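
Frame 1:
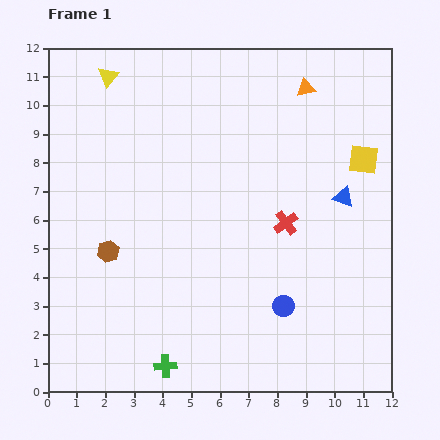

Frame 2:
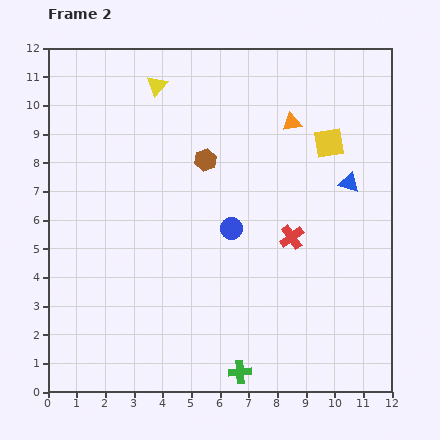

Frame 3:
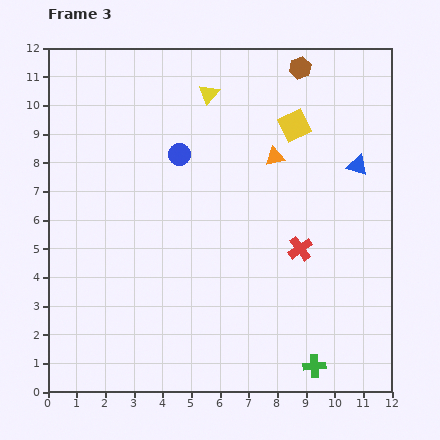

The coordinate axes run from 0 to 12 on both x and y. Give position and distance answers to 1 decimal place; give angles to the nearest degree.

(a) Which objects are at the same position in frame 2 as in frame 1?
none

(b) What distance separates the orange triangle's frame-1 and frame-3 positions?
2.6

The orange triangle moved from (9.0, 10.6) to (7.9, 8.2), a distance of √(1.1² + 2.4²) ≈ 2.6.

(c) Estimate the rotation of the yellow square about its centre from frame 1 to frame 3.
31° counter-clockwise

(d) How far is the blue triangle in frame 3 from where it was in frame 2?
0.7

The blue triangle moved from (10.5, 7.3) to (10.8, 7.9), a distance of √(0.3² + 0.6²) ≈ 0.7.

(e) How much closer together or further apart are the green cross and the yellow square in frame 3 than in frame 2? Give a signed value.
-0.2

Distance in frame 2: 8.6. Distance in frame 3: 8.4.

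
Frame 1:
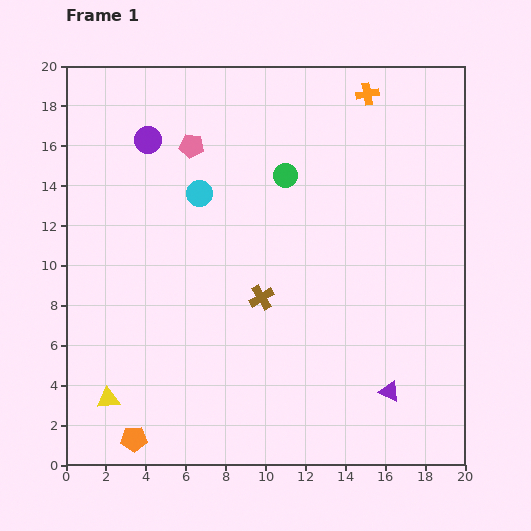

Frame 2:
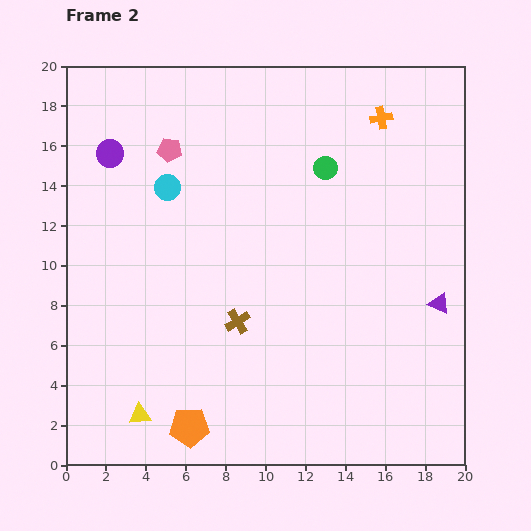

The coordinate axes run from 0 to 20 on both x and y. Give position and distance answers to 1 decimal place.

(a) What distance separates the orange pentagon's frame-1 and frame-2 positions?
2.9

The orange pentagon moved from (3.4, 1.3) to (6.2, 1.9), a distance of √(2.8² + 0.6²) ≈ 2.9.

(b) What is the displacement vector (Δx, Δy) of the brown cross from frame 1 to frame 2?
(-1.2, -1.2)

The brown cross was at (9.8, 8.4) in frame 1 and (8.6, 7.2) in frame 2.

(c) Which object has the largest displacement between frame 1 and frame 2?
the purple triangle

(moved 5.1; next 2.9)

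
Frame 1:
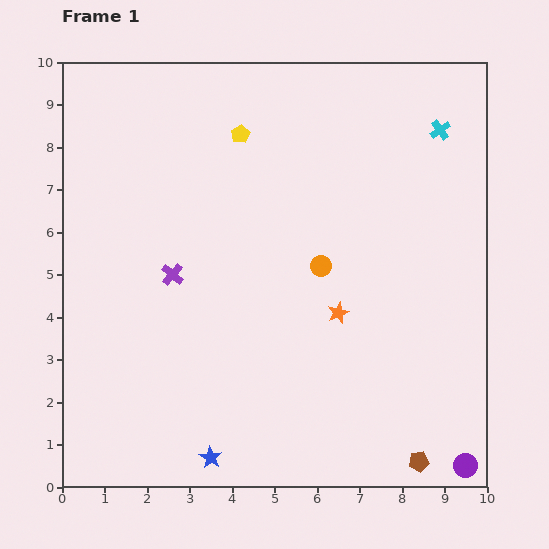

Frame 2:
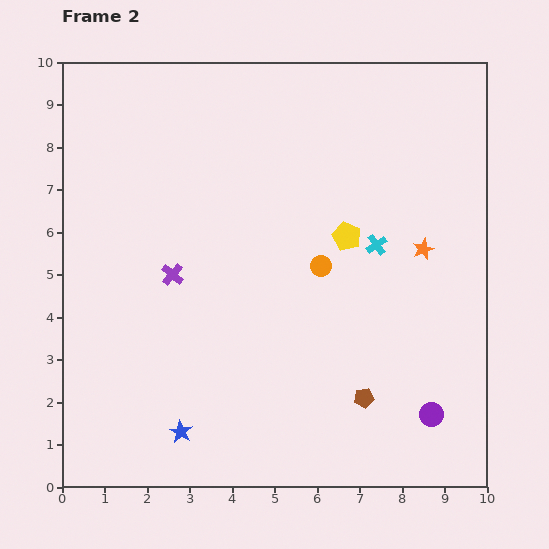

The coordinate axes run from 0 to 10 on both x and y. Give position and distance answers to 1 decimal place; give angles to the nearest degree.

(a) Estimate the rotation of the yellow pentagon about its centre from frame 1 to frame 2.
18° counter-clockwise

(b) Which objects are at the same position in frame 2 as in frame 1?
the orange circle, the purple cross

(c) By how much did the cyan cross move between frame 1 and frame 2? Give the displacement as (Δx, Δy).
(-1.5, -2.7)

The cyan cross was at (8.9, 8.4) in frame 1 and (7.4, 5.7) in frame 2.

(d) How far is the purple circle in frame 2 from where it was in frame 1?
1.4

The purple circle moved from (9.5, 0.5) to (8.7, 1.7), a distance of √(0.8² + 1.2²) ≈ 1.4.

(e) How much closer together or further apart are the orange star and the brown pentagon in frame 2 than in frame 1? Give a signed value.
-0.2

Distance in frame 1: 4.0. Distance in frame 2: 3.8.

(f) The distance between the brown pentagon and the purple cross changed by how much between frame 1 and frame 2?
-1.9

Distance in frame 1: 7.3. Distance in frame 2: 5.4.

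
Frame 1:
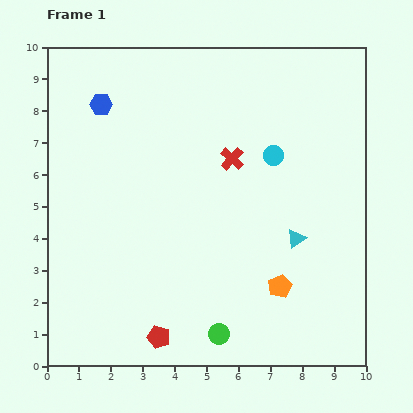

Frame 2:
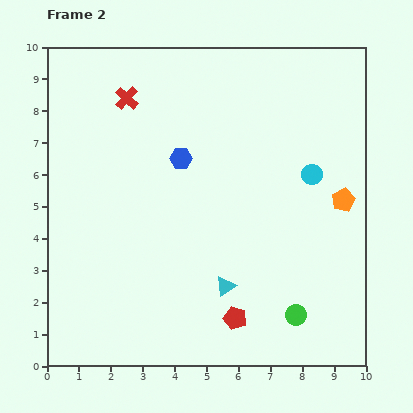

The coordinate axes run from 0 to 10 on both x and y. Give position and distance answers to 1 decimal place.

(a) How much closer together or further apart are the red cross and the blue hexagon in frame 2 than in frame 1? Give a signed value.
-1.9

Distance in frame 1: 4.4. Distance in frame 2: 2.5.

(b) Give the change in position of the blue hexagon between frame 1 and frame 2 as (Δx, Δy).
(2.5, -1.7)

The blue hexagon was at (1.7, 8.2) in frame 1 and (4.2, 6.5) in frame 2.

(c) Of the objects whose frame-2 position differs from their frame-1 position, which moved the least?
the cyan circle

(moved 1.3)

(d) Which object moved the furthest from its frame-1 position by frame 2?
the red cross

(moved 3.8; next 3.4)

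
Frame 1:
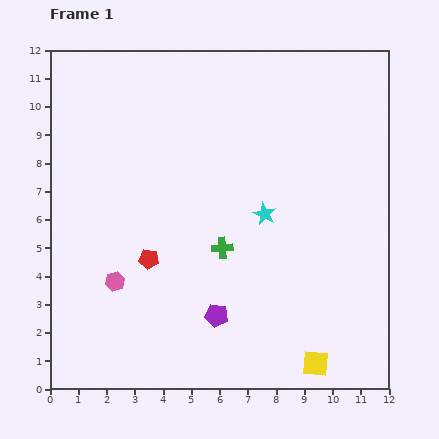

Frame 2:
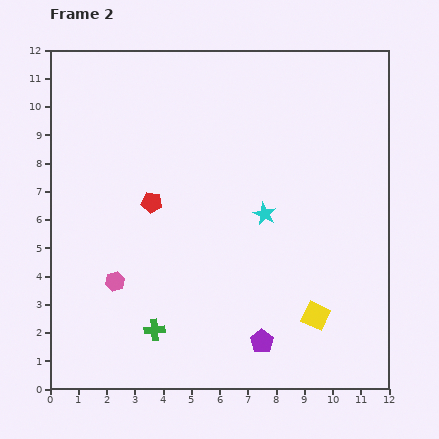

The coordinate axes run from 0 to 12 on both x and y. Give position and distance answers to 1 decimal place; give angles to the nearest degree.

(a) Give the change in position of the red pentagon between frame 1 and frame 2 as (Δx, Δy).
(0.1, 2.0)

The red pentagon was at (3.5, 4.6) in frame 1 and (3.6, 6.6) in frame 2.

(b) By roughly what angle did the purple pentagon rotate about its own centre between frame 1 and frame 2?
27° clockwise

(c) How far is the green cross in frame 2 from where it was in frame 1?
3.8

The green cross moved from (6.1, 5.0) to (3.7, 2.1), a distance of √(2.4² + 2.9²) ≈ 3.8.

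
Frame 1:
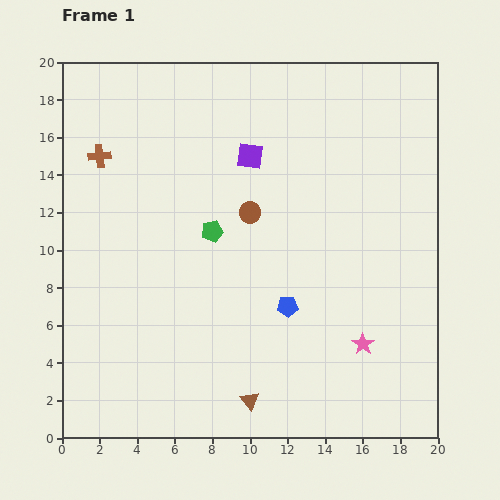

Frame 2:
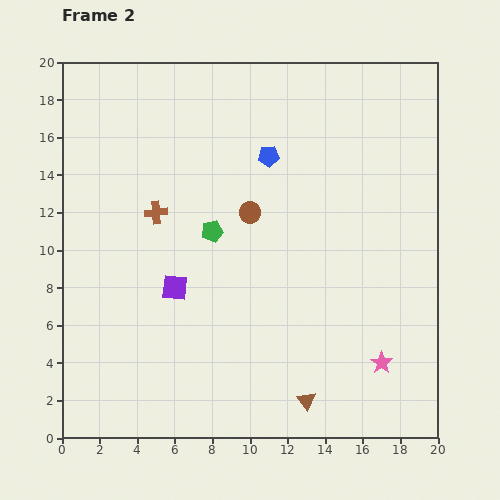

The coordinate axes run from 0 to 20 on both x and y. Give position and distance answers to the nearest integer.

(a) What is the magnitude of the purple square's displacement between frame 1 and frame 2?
8

The purple square moved from (10, 15) to (6, 8), a distance of √(4² + 7²) ≈ 8.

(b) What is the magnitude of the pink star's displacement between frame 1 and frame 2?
1

The pink star moved from (16, 5) to (17, 4), a distance of √(1² + 1²) ≈ 1.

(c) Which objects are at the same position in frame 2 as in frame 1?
the green pentagon, the brown circle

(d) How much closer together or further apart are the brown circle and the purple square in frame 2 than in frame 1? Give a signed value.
+3

Distance in frame 1: 3. Distance in frame 2: 6.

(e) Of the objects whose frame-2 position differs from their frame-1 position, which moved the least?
the pink star

(moved 1)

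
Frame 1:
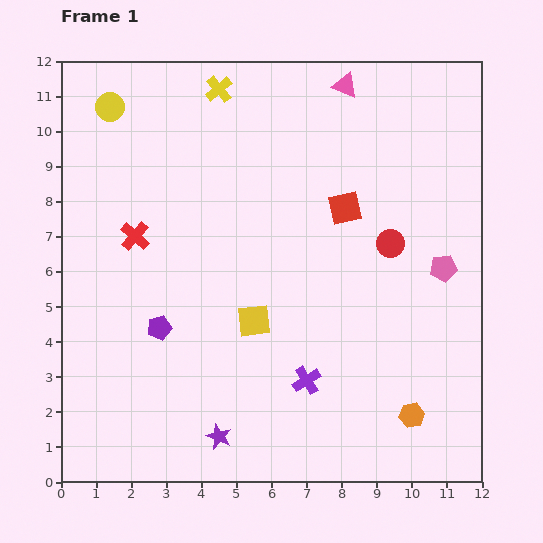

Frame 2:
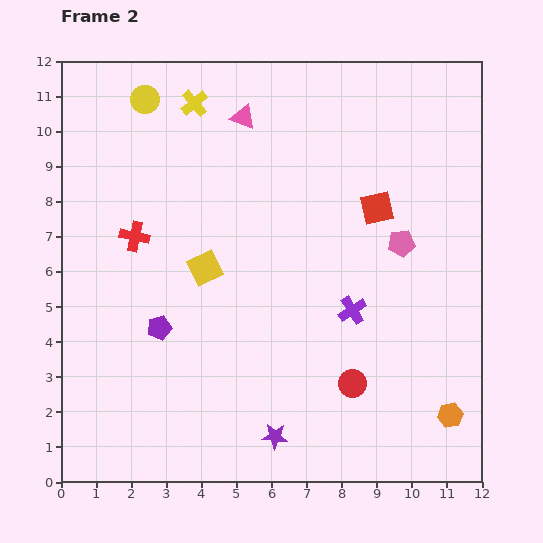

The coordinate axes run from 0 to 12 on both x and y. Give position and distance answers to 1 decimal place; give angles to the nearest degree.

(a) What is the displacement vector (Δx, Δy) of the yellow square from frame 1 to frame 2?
(-1.4, 1.5)

The yellow square was at (5.5, 4.6) in frame 1 and (4.1, 6.1) in frame 2.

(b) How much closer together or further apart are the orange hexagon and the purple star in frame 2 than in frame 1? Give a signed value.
-0.5

Distance in frame 1: 5.5. Distance in frame 2: 5.0.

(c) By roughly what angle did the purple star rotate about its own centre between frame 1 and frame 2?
18° counter-clockwise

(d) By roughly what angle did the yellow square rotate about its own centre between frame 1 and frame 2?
19° counter-clockwise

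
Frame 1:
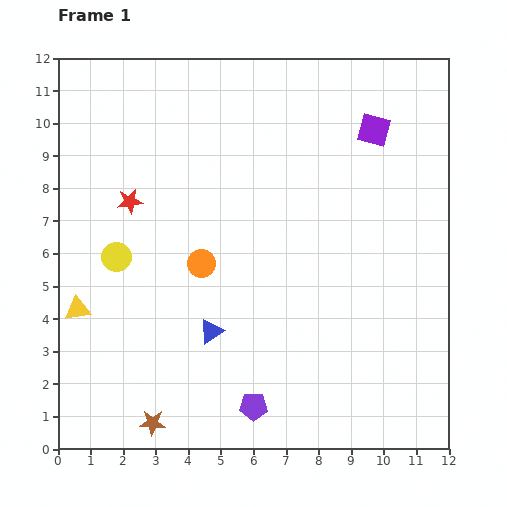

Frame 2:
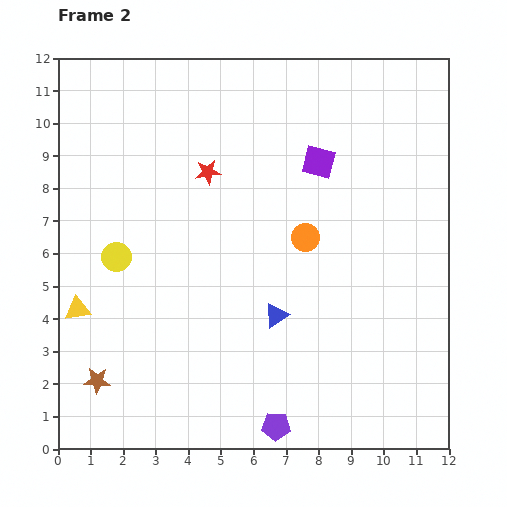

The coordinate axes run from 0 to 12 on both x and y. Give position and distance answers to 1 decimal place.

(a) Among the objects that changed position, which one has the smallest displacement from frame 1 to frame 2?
the purple pentagon

(moved 0.9)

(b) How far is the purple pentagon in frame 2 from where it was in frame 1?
0.9

The purple pentagon moved from (6.0, 1.3) to (6.7, 0.7), a distance of √(0.7² + 0.6²) ≈ 0.9.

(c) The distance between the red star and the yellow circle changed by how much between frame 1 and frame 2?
+2.1

Distance in frame 1: 1.7. Distance in frame 2: 3.8.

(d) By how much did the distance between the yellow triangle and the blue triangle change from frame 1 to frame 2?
+1.9

Distance in frame 1: 4.2. Distance in frame 2: 6.1.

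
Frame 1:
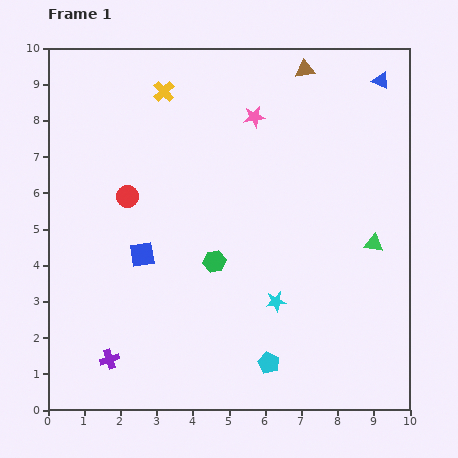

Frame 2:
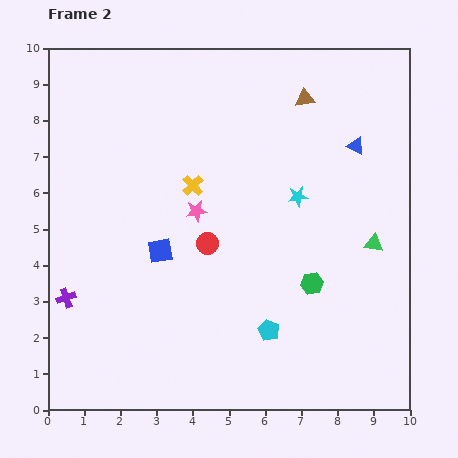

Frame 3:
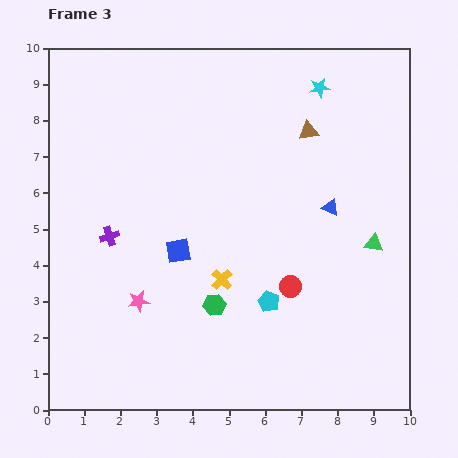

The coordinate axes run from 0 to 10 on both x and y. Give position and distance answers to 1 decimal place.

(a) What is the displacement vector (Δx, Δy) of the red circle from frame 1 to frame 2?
(2.2, -1.3)

The red circle was at (2.2, 5.9) in frame 1 and (4.4, 4.6) in frame 2.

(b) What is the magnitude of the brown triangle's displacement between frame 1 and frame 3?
1.7

The brown triangle moved from (7.1, 9.4) to (7.2, 7.7), a distance of √(0.1² + 1.7²) ≈ 1.7.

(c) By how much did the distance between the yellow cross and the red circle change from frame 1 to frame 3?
-1.2

Distance in frame 1: 3.1. Distance in frame 3: 1.9.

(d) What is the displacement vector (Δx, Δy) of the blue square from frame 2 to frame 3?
(0.5, 0.0)

The blue square was at (3.1, 4.4) in frame 2 and (3.6, 4.4) in frame 3.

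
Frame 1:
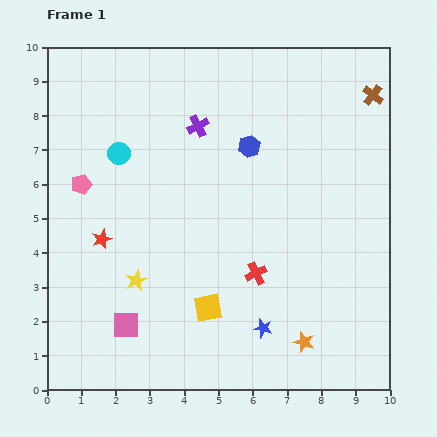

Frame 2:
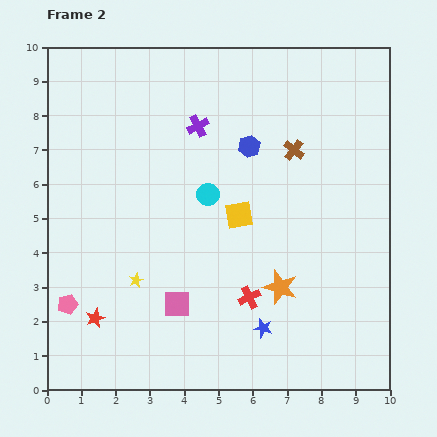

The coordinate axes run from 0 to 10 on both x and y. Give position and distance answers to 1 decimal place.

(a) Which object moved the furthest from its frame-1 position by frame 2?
the pink pentagon

(moved 3.5; next 2.9)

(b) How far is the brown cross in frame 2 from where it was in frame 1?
2.8

The brown cross moved from (9.5, 8.6) to (7.2, 7.0), a distance of √(2.3² + 1.6²) ≈ 2.8.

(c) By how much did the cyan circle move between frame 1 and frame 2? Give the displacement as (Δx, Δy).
(2.6, -1.2)

The cyan circle was at (2.1, 6.9) in frame 1 and (4.7, 5.7) in frame 2.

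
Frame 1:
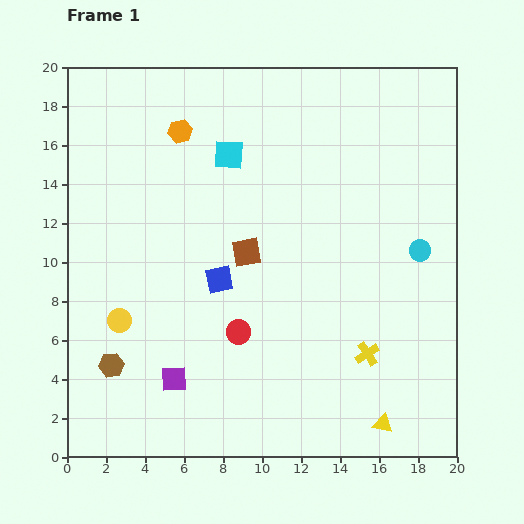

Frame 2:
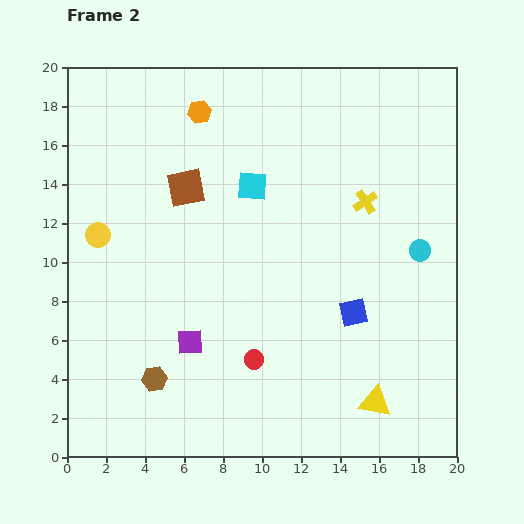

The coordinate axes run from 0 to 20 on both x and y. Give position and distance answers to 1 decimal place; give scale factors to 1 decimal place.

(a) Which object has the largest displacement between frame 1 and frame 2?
the yellow cross

(moved 7.8; next 7.1)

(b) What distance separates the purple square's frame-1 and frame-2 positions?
2.1

The purple square moved from (5.5, 4.0) to (6.3, 5.9), a distance of √(0.8² + 1.9²) ≈ 2.1.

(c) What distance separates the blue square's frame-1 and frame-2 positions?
7.1

The blue square moved from (7.8, 9.1) to (14.7, 7.4), a distance of √(6.9² + 1.7²) ≈ 7.1.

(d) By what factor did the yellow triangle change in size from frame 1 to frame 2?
1.6×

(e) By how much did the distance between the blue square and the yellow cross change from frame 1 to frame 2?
-2.8

Distance in frame 1: 8.5. Distance in frame 2: 5.7.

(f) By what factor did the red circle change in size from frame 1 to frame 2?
0.8×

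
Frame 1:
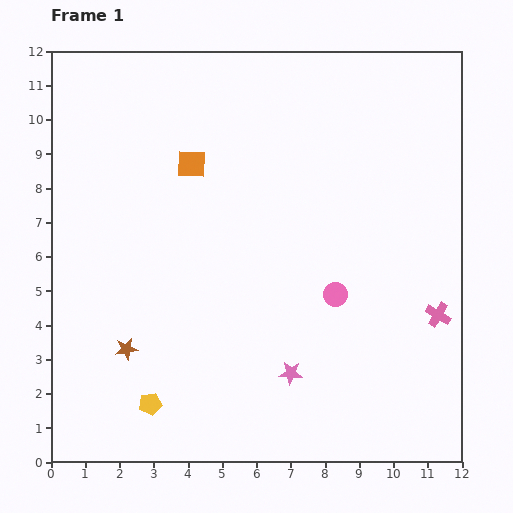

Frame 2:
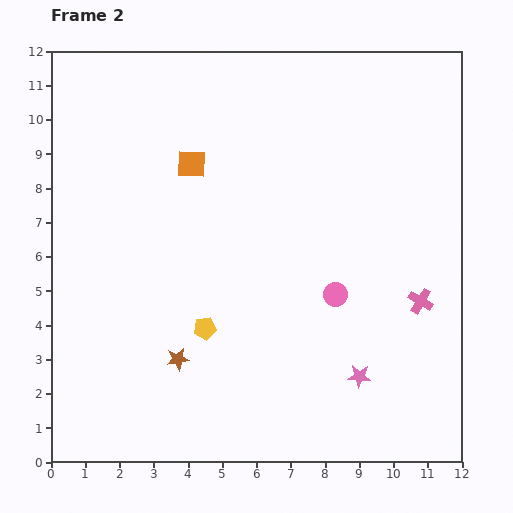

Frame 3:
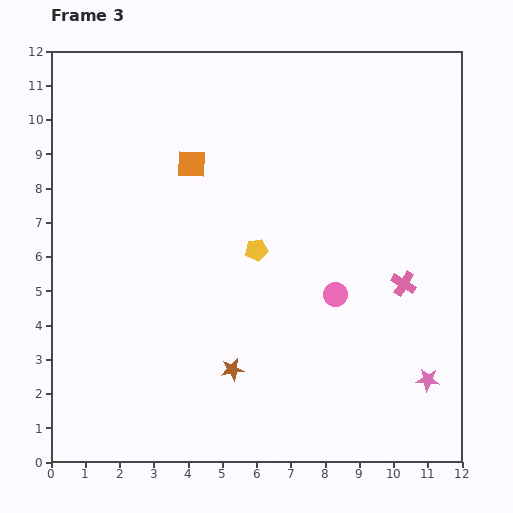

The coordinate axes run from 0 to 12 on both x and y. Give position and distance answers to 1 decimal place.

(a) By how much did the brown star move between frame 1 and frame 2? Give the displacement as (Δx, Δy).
(1.5, -0.3)

The brown star was at (2.2, 3.3) in frame 1 and (3.7, 3.0) in frame 2.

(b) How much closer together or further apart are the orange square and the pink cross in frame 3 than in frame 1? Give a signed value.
-1.3

Distance in frame 1: 8.4. Distance in frame 3: 7.1.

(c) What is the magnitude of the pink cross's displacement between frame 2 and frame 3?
0.7

The pink cross moved from (10.8, 4.7) to (10.3, 5.2), a distance of √(0.5² + 0.5²) ≈ 0.7.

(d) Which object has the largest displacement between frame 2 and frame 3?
the yellow pentagon

(moved 2.7; next 2.0)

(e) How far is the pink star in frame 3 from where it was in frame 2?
2.0

The pink star moved from (9.0, 2.5) to (11.0, 2.4), a distance of √(2.0² + 0.1²) ≈ 2.0.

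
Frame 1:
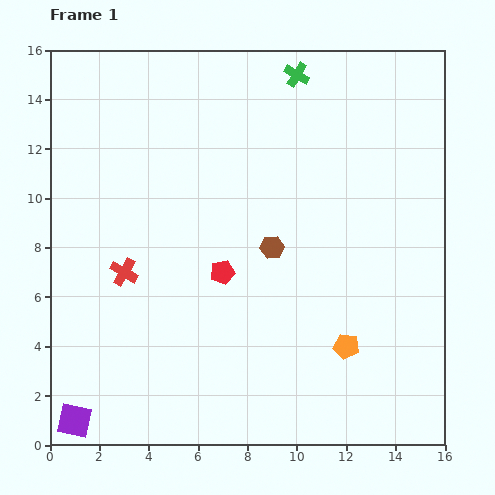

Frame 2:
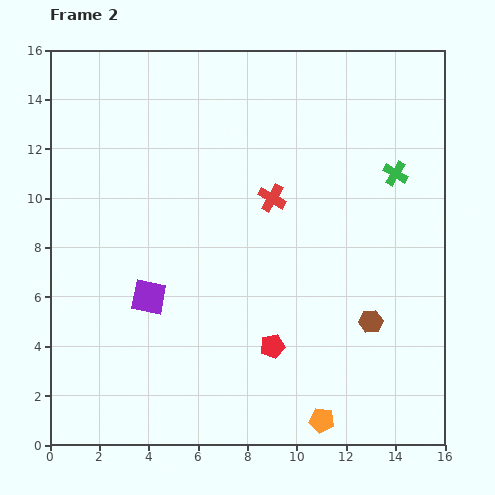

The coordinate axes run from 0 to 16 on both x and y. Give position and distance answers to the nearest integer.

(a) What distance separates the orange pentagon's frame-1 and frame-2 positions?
3

The orange pentagon moved from (12, 4) to (11, 1), a distance of √(1² + 3²) ≈ 3.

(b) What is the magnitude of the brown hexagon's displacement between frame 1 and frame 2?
5

The brown hexagon moved from (9, 8) to (13, 5), a distance of √(4² + 3²) ≈ 5.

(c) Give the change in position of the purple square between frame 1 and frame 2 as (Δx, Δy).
(3, 5)

The purple square was at (1, 1) in frame 1 and (4, 6) in frame 2.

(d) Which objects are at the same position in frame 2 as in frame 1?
none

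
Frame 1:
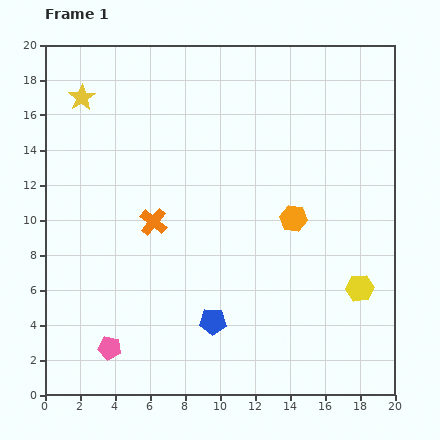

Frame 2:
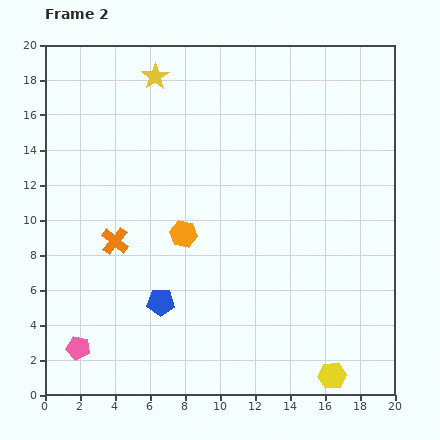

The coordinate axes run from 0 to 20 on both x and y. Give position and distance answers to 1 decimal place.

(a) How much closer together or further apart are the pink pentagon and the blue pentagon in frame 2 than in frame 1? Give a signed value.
-0.7

Distance in frame 1: 6.1. Distance in frame 2: 5.4.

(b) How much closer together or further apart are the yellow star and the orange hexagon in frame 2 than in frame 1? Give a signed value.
-4.8

Distance in frame 1: 13.9. Distance in frame 2: 9.1.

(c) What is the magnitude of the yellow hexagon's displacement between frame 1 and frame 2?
5.2

The yellow hexagon moved from (18.0, 6.1) to (16.4, 1.1), a distance of √(1.6² + 5.0²) ≈ 5.2.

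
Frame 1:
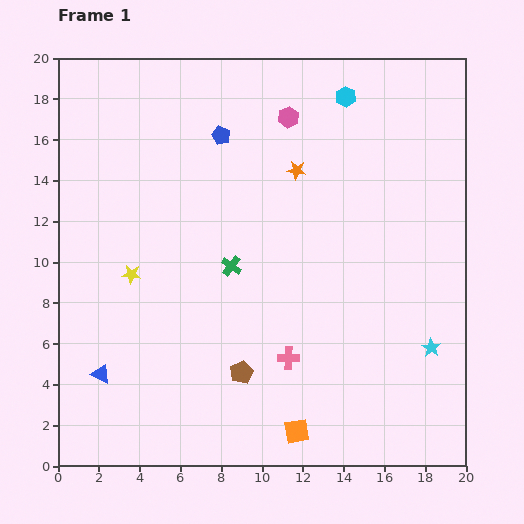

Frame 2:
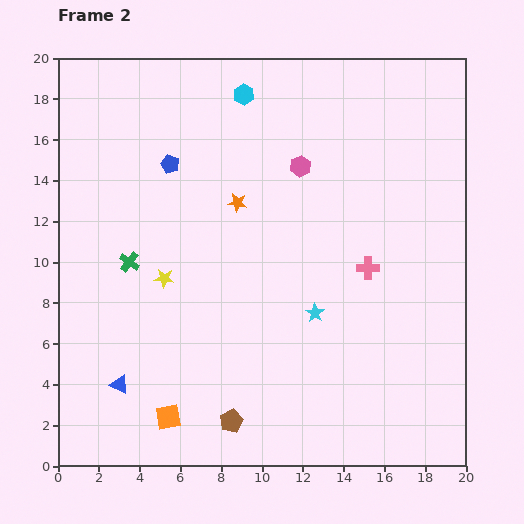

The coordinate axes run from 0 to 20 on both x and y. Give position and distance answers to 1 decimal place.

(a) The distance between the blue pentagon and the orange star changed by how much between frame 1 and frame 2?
-0.3

Distance in frame 1: 4.1. Distance in frame 2: 3.8.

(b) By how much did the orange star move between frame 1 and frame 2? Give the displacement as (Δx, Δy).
(-2.9, -1.6)

The orange star was at (11.7, 14.5) in frame 1 and (8.8, 12.9) in frame 2.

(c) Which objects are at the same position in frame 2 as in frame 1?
none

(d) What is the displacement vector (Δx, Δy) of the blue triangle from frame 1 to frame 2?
(0.9, -0.5)

The blue triangle was at (2.1, 4.5) in frame 1 and (3.0, 4.0) in frame 2.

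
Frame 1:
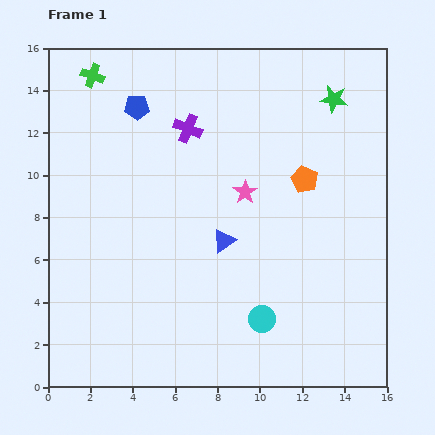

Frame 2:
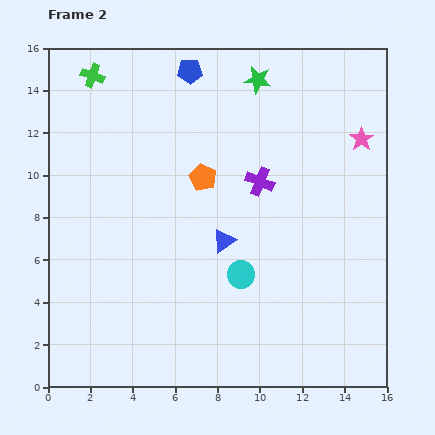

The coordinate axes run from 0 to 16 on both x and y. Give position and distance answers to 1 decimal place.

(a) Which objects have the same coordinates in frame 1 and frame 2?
the green cross, the blue triangle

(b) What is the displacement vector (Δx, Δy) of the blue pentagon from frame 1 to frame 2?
(2.5, 1.7)

The blue pentagon was at (4.2, 13.2) in frame 1 and (6.7, 14.9) in frame 2.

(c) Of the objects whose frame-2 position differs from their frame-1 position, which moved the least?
the cyan circle

(moved 2.3)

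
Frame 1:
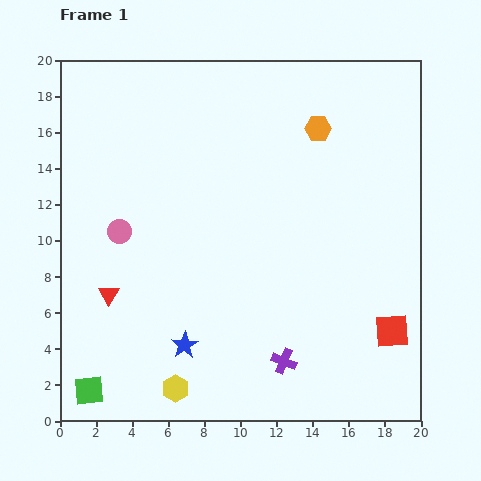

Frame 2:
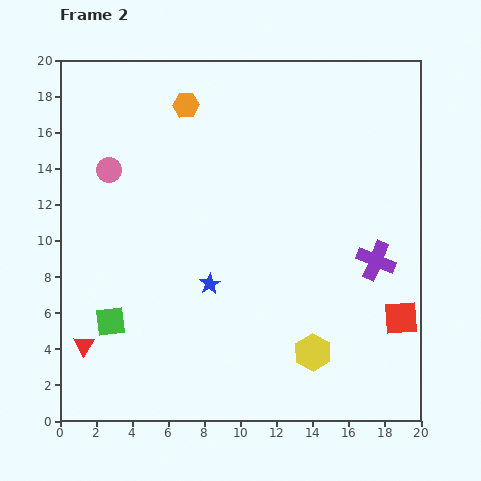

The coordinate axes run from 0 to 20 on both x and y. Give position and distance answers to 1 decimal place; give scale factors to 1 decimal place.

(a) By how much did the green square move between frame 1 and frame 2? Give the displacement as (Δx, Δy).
(1.2, 3.8)

The green square was at (1.6, 1.7) in frame 1 and (2.8, 5.5) in frame 2.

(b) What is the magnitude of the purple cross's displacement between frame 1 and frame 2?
7.6

The purple cross moved from (12.4, 3.3) to (17.5, 8.9), a distance of √(5.1² + 5.6²) ≈ 7.6.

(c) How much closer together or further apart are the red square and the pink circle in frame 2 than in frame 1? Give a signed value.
+2.1

Distance in frame 1: 16.1. Distance in frame 2: 18.2.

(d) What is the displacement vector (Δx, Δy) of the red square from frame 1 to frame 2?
(0.5, 0.7)

The red square was at (18.4, 5.0) in frame 1 and (18.9, 5.7) in frame 2.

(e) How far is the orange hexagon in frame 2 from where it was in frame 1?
7.4

The orange hexagon moved from (14.3, 16.2) to (7.0, 17.5), a distance of √(7.3² + 1.3²) ≈ 7.4.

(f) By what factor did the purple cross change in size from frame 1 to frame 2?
1.5×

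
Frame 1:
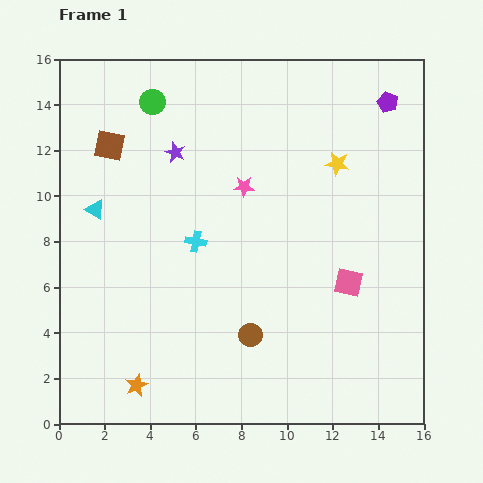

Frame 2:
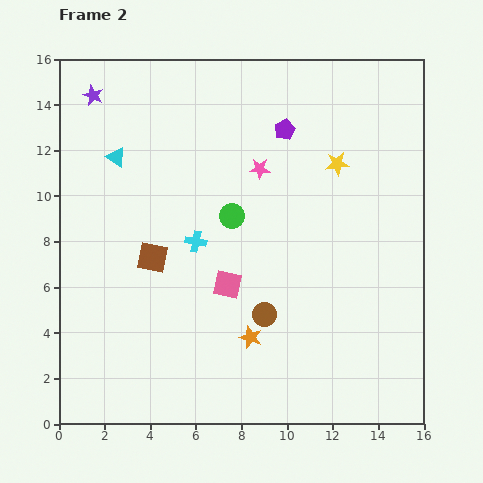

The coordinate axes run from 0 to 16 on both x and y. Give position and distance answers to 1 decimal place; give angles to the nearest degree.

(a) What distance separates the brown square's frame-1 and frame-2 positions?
5.3

The brown square moved from (2.2, 12.2) to (4.1, 7.3), a distance of √(1.9² + 4.9²) ≈ 5.3.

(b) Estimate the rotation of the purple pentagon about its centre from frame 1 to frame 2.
22° clockwise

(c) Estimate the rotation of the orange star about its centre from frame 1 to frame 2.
29° counter-clockwise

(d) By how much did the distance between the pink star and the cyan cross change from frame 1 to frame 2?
+1.1

Distance in frame 1: 3.2. Distance in frame 2: 4.3.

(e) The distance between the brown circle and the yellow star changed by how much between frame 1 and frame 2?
-1.1

Distance in frame 1: 8.4. Distance in frame 2: 7.3.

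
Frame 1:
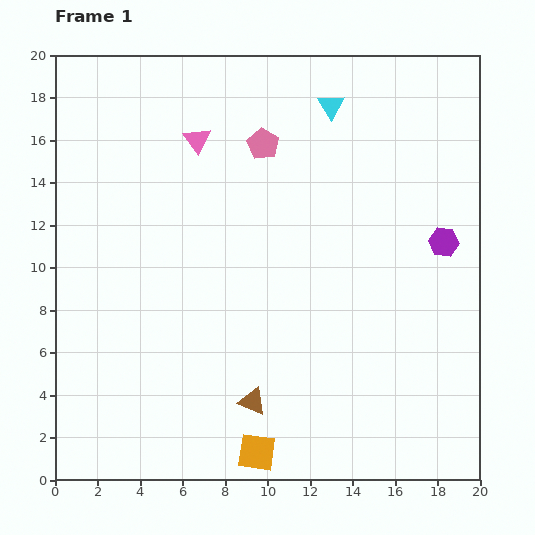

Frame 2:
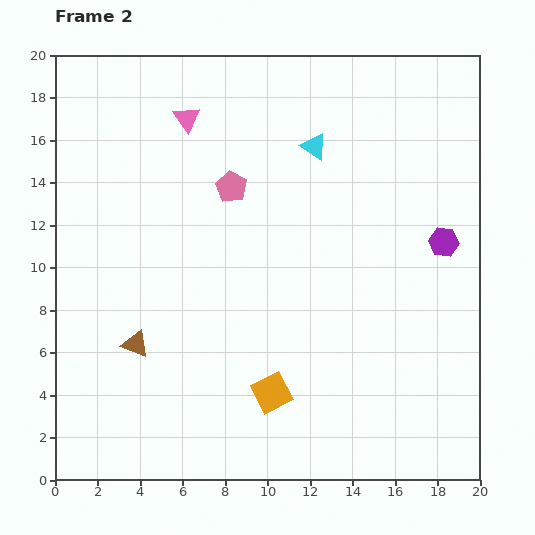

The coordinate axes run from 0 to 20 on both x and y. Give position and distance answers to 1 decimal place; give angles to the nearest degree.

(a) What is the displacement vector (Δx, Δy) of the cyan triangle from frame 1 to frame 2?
(-0.8, -1.9)

The cyan triangle was at (13.0, 17.6) in frame 1 and (12.2, 15.7) in frame 2.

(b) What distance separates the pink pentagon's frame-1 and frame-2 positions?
2.5

The pink pentagon moved from (9.8, 15.8) to (8.3, 13.8), a distance of √(1.5² + 2.0²) ≈ 2.5.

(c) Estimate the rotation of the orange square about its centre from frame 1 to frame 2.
35° counter-clockwise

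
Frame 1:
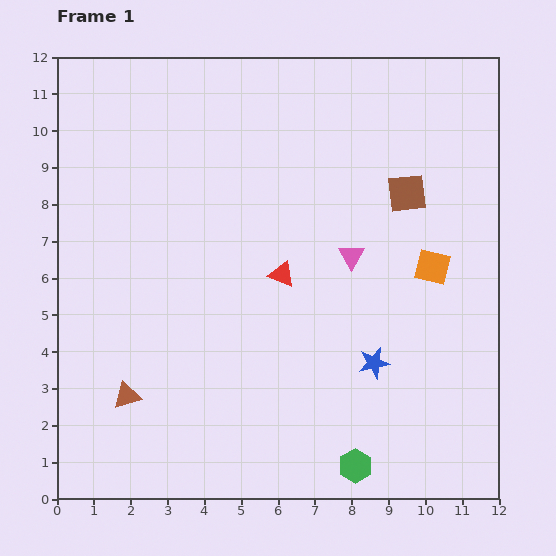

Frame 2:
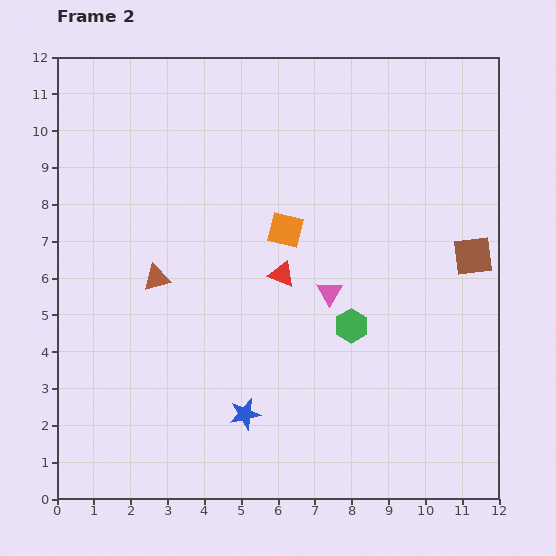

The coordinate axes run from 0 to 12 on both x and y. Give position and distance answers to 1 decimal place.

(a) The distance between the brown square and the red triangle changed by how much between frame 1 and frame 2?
+1.2

Distance in frame 1: 4.0. Distance in frame 2: 5.2.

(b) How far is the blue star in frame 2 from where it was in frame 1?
3.8

The blue star moved from (8.6, 3.7) to (5.1, 2.3), a distance of √(3.5² + 1.4²) ≈ 3.8.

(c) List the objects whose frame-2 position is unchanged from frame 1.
the red triangle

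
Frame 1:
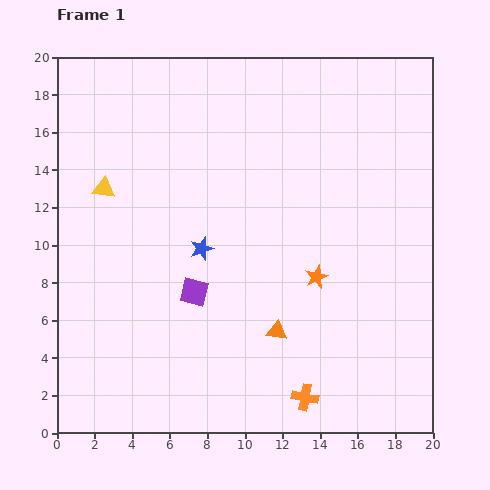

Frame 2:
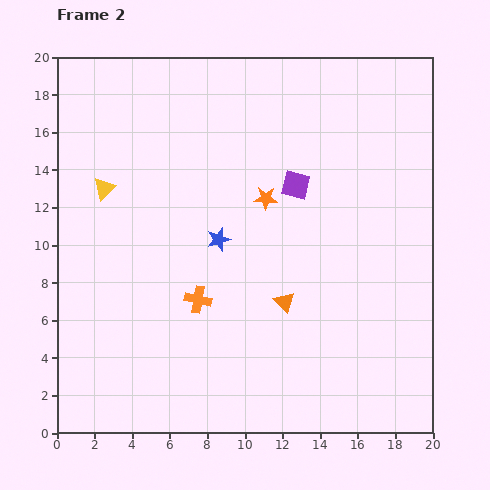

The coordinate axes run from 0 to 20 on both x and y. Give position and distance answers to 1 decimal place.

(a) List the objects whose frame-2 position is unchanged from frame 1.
the yellow triangle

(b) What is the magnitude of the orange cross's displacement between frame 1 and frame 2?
7.7

The orange cross moved from (13.2, 1.9) to (7.5, 7.1), a distance of √(5.7² + 5.2²) ≈ 7.7.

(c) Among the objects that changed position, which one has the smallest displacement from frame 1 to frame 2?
the blue star

(moved 1.0)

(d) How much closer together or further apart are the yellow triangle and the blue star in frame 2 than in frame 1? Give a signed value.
+0.6

Distance in frame 1: 6.1. Distance in frame 2: 6.7.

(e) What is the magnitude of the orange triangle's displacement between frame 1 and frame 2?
1.6

The orange triangle moved from (11.7, 5.4) to (12.1, 7.0), a distance of √(0.4² + 1.6²) ≈ 1.6.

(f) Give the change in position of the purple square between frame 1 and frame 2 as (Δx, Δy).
(5.4, 5.7)

The purple square was at (7.3, 7.5) in frame 1 and (12.7, 13.2) in frame 2.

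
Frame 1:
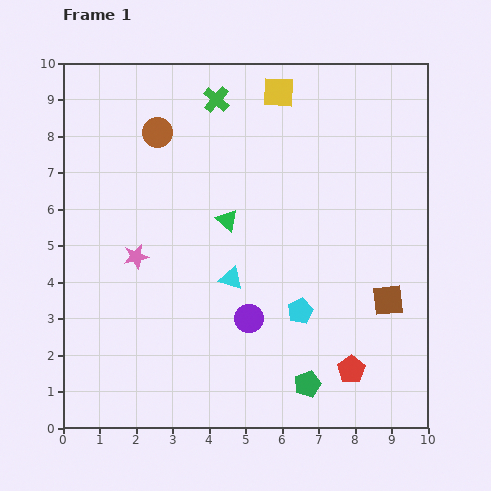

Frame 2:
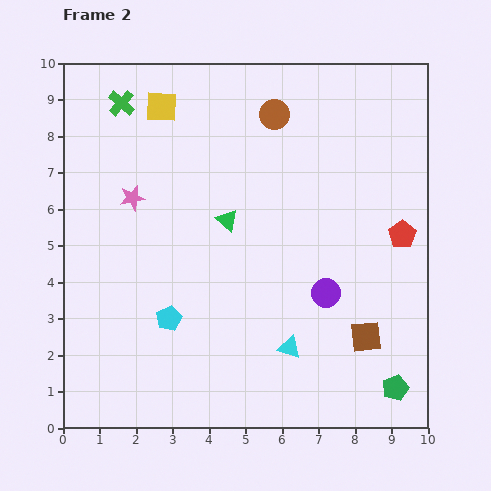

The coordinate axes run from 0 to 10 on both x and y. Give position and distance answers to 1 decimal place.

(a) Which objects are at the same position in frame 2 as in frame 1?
the green triangle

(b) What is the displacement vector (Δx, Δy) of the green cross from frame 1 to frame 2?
(-2.6, -0.1)

The green cross was at (4.2, 9.0) in frame 1 and (1.6, 8.9) in frame 2.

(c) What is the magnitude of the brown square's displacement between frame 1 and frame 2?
1.2

The brown square moved from (8.9, 3.5) to (8.3, 2.5), a distance of √(0.6² + 1.0²) ≈ 1.2.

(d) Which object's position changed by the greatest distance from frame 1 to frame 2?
the red pentagon

(moved 4.0; next 3.6)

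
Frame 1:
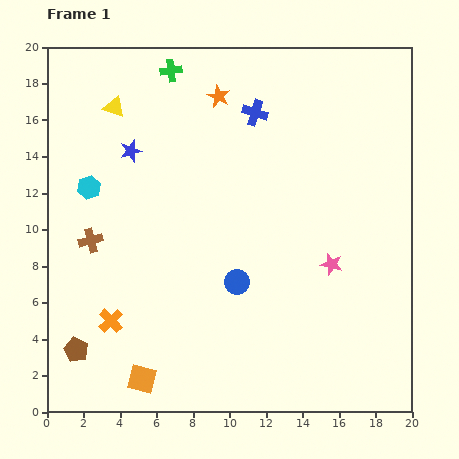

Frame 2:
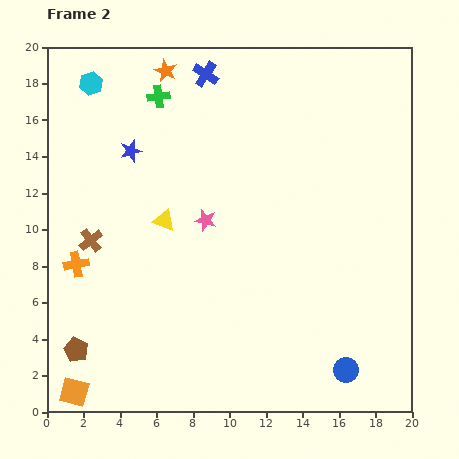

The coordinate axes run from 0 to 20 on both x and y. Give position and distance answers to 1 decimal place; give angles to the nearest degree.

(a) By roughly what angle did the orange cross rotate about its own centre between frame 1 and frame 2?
34° clockwise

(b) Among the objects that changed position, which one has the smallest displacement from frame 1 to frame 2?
the green cross

(moved 1.6)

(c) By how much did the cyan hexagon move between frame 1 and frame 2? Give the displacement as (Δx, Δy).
(0.1, 5.7)

The cyan hexagon was at (2.3, 12.3) in frame 1 and (2.4, 18.0) in frame 2.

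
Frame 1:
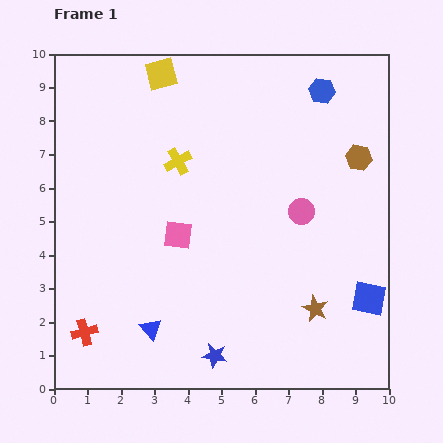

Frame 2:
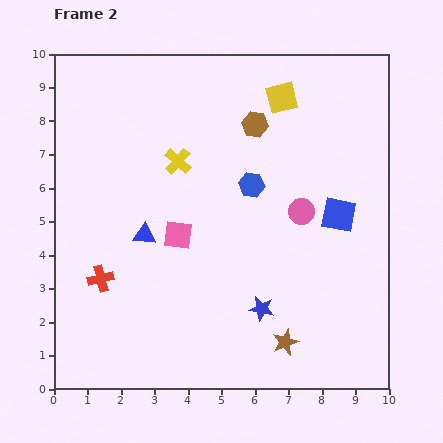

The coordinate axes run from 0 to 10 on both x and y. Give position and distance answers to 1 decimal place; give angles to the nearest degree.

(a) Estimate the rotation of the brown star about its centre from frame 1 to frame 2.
24° clockwise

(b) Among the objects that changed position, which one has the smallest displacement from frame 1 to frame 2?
the brown star

(moved 1.3)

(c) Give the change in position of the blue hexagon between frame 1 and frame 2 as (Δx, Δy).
(-2.1, -2.8)

The blue hexagon was at (8.0, 8.9) in frame 1 and (5.9, 6.1) in frame 2.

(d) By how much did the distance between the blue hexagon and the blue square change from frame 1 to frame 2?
-3.6

Distance in frame 1: 6.4. Distance in frame 2: 2.8.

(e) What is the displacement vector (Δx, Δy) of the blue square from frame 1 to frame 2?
(-0.9, 2.5)

The blue square was at (9.4, 2.7) in frame 1 and (8.5, 5.2) in frame 2.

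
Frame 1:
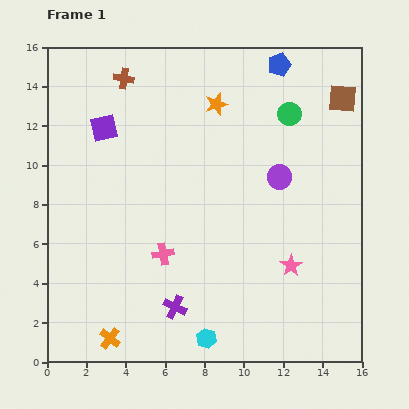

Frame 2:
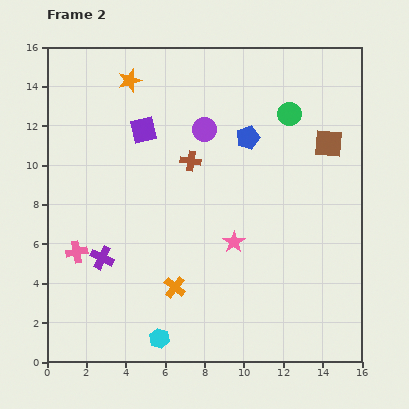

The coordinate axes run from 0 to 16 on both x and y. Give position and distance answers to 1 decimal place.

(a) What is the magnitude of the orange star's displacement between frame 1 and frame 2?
4.6

The orange star moved from (8.6, 13.1) to (4.2, 14.3), a distance of √(4.4² + 1.2²) ≈ 4.6.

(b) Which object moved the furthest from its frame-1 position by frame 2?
the brown cross

(moved 5.4; next 4.6)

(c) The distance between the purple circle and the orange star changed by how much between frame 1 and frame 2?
-0.4

Distance in frame 1: 4.9. Distance in frame 2: 4.5.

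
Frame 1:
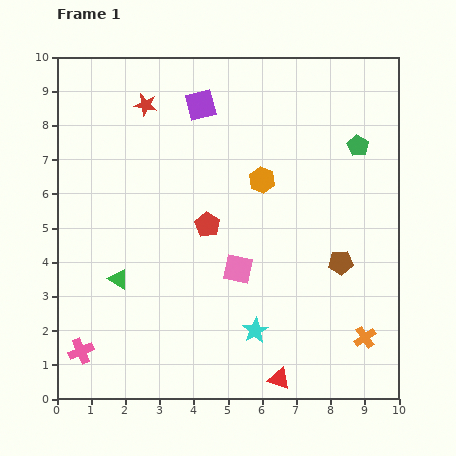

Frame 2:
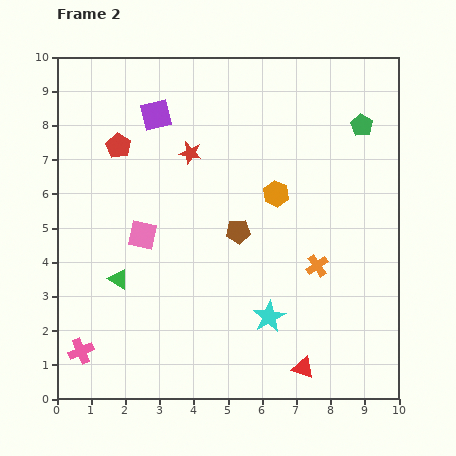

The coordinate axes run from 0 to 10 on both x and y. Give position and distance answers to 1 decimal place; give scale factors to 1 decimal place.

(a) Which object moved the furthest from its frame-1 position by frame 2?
the red pentagon

(moved 3.5; next 3.1)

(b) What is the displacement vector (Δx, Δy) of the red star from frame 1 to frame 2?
(1.3, -1.4)

The red star was at (2.6, 8.6) in frame 1 and (3.9, 7.2) in frame 2.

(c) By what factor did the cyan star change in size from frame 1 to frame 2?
1.3×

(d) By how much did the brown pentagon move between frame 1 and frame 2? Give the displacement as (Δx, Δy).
(-3.0, 0.9)

The brown pentagon was at (8.3, 4.0) in frame 1 and (5.3, 4.9) in frame 2.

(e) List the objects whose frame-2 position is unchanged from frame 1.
the green triangle, the pink cross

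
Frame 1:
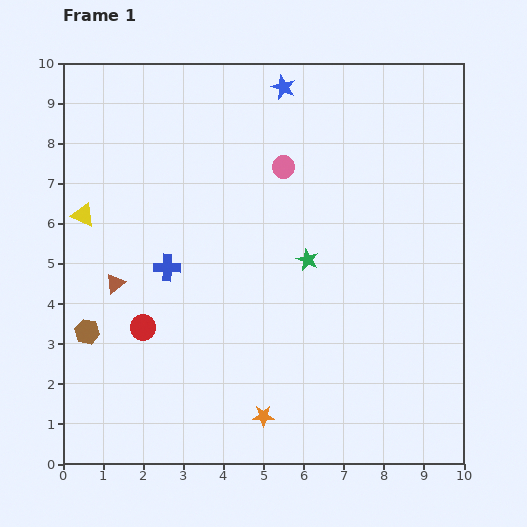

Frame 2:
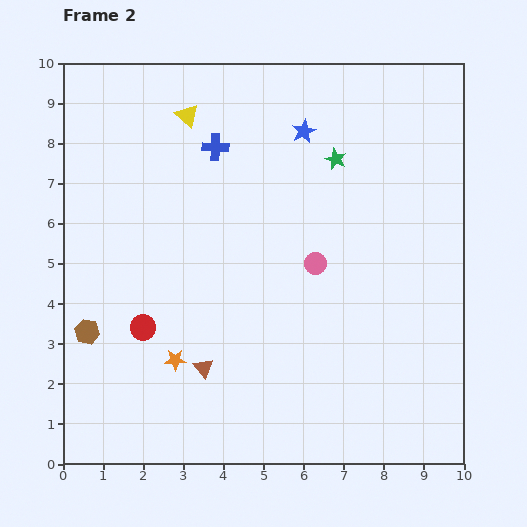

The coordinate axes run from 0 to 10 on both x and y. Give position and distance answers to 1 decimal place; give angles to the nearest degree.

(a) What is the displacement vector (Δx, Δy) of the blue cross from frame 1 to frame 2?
(1.2, 3.0)

The blue cross was at (2.6, 4.9) in frame 1 and (3.8, 7.9) in frame 2.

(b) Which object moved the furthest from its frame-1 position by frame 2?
the yellow triangle

(moved 3.6; next 3.2)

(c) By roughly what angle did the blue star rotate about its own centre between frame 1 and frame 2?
24° clockwise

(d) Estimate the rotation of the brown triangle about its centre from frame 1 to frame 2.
32° counter-clockwise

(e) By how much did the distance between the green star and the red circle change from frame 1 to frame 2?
+2.0

Distance in frame 1: 4.4. Distance in frame 2: 6.4.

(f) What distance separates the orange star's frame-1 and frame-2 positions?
2.6

The orange star moved from (5.0, 1.2) to (2.8, 2.6), a distance of √(2.2² + 1.4²) ≈ 2.6.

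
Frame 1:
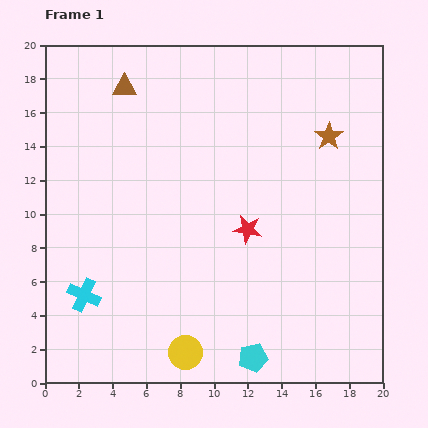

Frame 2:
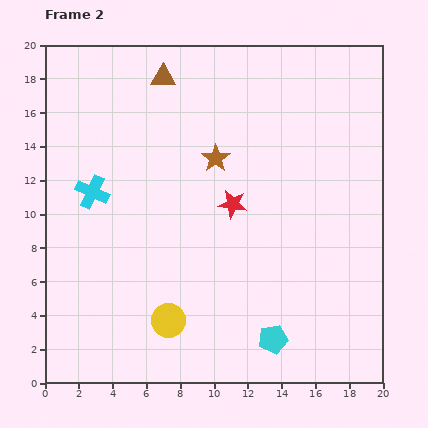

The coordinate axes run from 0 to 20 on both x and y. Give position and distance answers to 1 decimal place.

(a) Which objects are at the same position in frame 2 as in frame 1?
none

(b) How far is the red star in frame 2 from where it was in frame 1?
1.7

The red star moved from (12.0, 9.1) to (11.1, 10.6), a distance of √(0.9² + 1.5²) ≈ 1.7.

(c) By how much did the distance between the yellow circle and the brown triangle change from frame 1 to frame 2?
-1.7

Distance in frame 1: 16.1. Distance in frame 2: 14.4.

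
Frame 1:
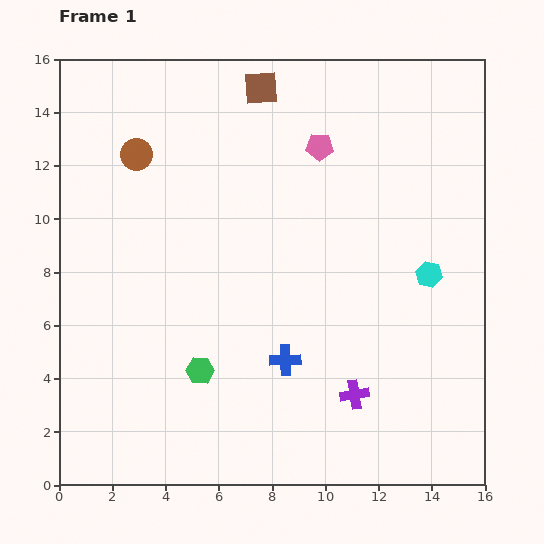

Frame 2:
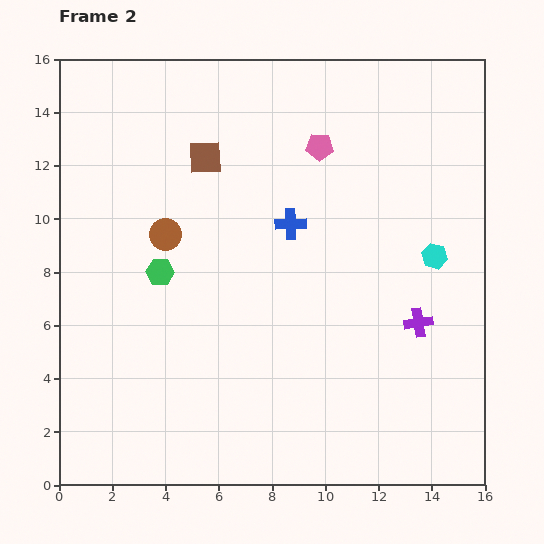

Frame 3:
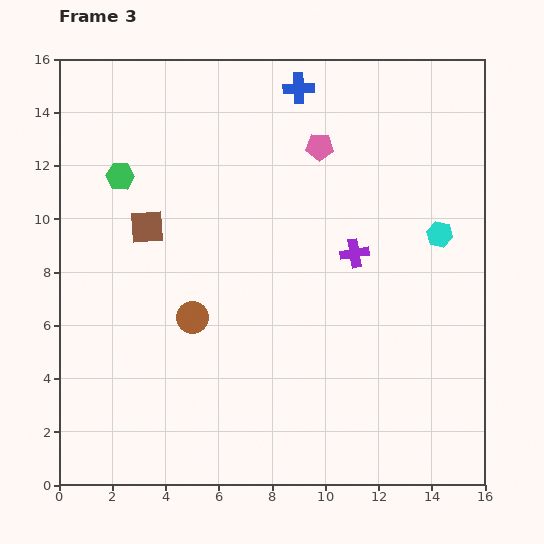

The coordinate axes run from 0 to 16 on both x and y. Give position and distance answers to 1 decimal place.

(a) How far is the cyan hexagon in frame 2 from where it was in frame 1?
0.7

The cyan hexagon moved from (13.9, 7.9) to (14.1, 8.6), a distance of √(0.2² + 0.7²) ≈ 0.7.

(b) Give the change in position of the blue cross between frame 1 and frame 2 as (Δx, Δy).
(0.2, 5.1)

The blue cross was at (8.5, 4.7) in frame 1 and (8.7, 9.8) in frame 2.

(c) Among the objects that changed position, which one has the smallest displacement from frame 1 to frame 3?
the cyan hexagon

(moved 1.6)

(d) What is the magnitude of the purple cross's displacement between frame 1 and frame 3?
5.3

The purple cross moved from (11.1, 3.4) to (11.1, 8.7), a distance of √(0.0² + 5.3²) ≈ 5.3.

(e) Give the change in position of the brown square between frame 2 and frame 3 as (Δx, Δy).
(-2.2, -2.6)

The brown square was at (5.5, 12.3) in frame 2 and (3.3, 9.7) in frame 3.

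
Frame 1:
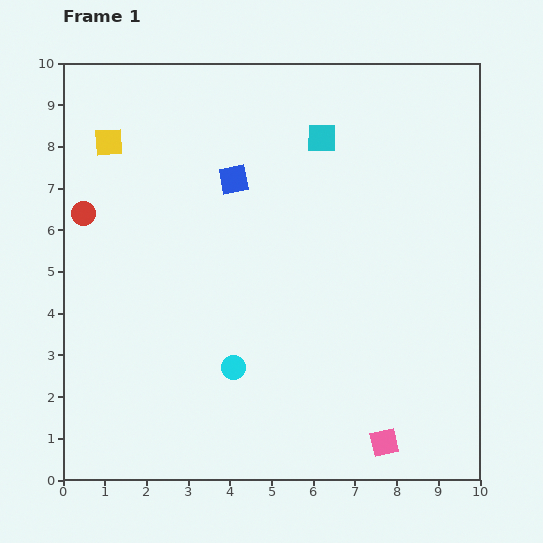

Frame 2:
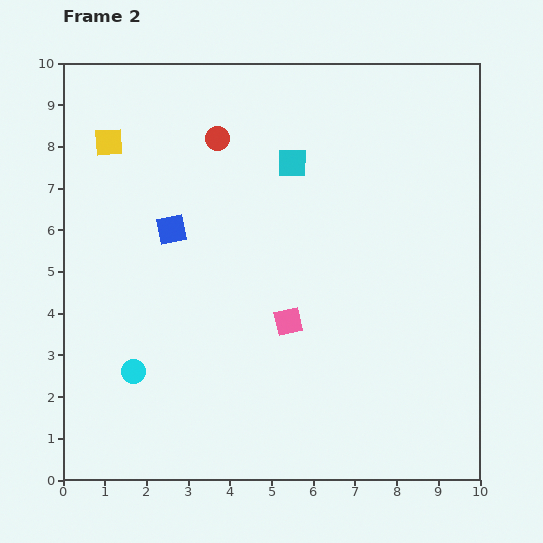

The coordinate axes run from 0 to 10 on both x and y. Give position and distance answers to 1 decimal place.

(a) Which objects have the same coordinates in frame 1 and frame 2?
the yellow square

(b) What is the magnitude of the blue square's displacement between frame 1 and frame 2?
1.9

The blue square moved from (4.1, 7.2) to (2.6, 6.0), a distance of √(1.5² + 1.2²) ≈ 1.9.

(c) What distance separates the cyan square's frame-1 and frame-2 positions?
0.9

The cyan square moved from (6.2, 8.2) to (5.5, 7.6), a distance of √(0.7² + 0.6²) ≈ 0.9.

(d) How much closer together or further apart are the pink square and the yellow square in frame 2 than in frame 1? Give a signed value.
-3.7

Distance in frame 1: 9.8. Distance in frame 2: 6.1.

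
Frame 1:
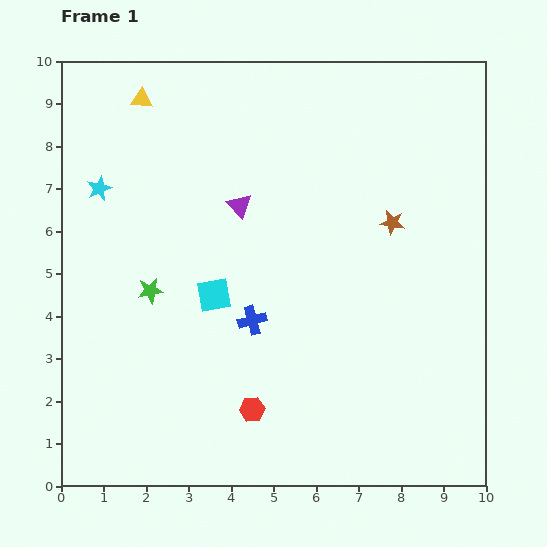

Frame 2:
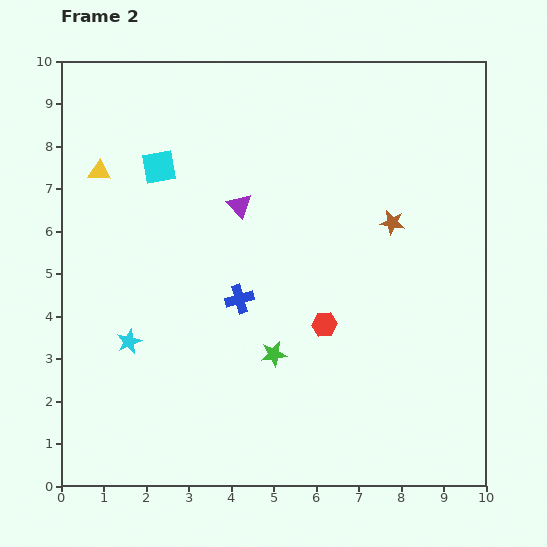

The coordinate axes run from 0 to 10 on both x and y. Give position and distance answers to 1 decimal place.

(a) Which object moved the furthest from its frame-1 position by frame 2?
the cyan star

(moved 3.7; next 3.3)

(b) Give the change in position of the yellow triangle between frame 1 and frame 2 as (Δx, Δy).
(-1.0, -1.7)

The yellow triangle was at (1.9, 9.1) in frame 1 and (0.9, 7.4) in frame 2.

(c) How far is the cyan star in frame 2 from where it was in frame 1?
3.7

The cyan star moved from (0.9, 7.0) to (1.6, 3.4), a distance of √(0.7² + 3.6²) ≈ 3.7.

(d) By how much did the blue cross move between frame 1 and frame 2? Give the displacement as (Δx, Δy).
(-0.3, 0.5)

The blue cross was at (4.5, 3.9) in frame 1 and (4.2, 4.4) in frame 2.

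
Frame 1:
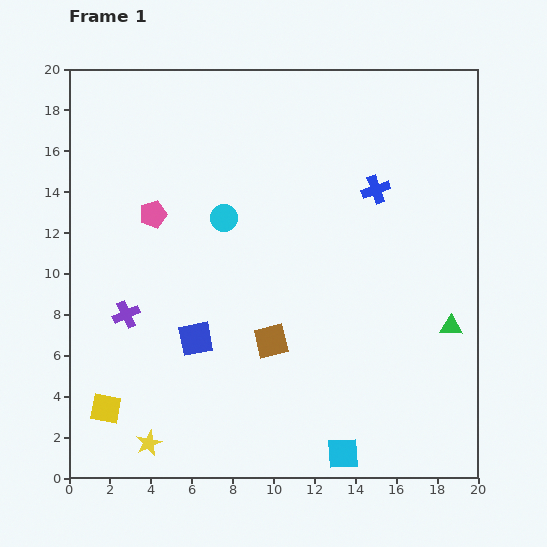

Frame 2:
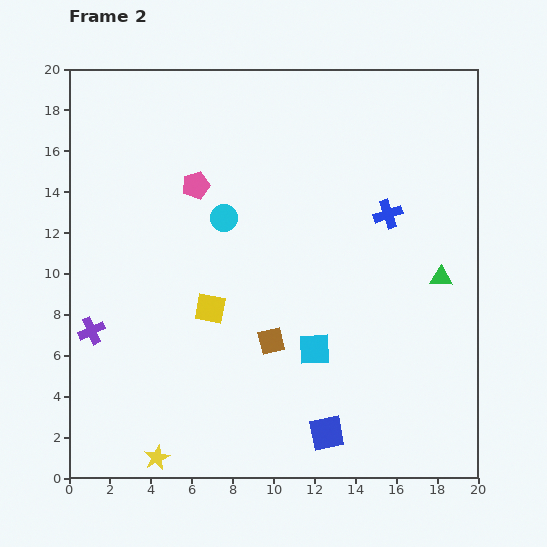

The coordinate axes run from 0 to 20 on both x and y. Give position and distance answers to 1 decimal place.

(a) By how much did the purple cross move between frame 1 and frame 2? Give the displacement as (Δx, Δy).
(-1.7, -0.8)

The purple cross was at (2.8, 8.0) in frame 1 and (1.1, 7.2) in frame 2.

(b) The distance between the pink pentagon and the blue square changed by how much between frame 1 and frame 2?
+7.2

Distance in frame 1: 6.5. Distance in frame 2: 13.7.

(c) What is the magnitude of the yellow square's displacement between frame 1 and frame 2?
7.1

The yellow square moved from (1.8, 3.4) to (6.9, 8.3), a distance of √(5.1² + 4.9²) ≈ 7.1.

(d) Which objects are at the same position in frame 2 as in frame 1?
the brown square, the cyan circle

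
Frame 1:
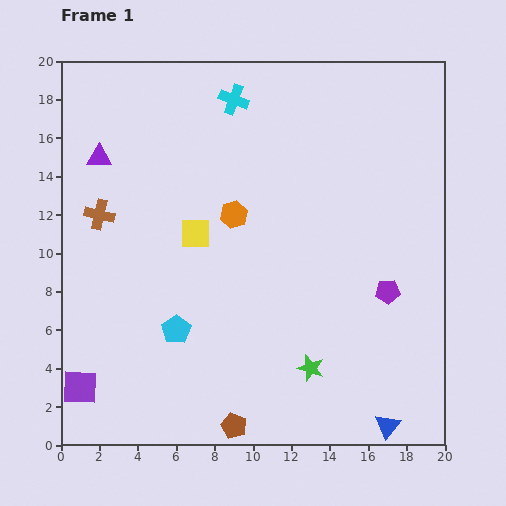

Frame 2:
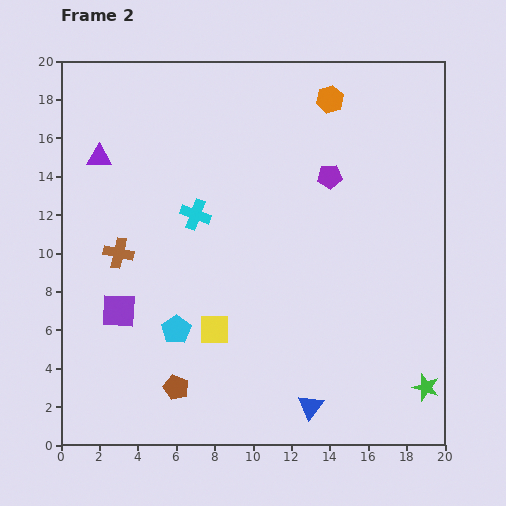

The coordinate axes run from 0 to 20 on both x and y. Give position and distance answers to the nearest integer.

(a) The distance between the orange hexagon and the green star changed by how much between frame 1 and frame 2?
+7

Distance in frame 1: 9. Distance in frame 2: 16.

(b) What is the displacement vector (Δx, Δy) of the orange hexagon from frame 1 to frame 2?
(5, 6)

The orange hexagon was at (9, 12) in frame 1 and (14, 18) in frame 2.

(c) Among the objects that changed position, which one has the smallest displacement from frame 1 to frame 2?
the brown cross

(moved 2)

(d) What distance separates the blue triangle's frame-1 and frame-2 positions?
4

The blue triangle moved from (17, 1) to (13, 2), a distance of √(4² + 1²) ≈ 4.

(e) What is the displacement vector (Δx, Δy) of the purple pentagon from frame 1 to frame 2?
(-3, 6)

The purple pentagon was at (17, 8) in frame 1 and (14, 14) in frame 2.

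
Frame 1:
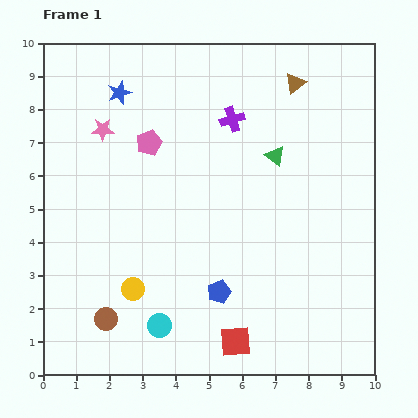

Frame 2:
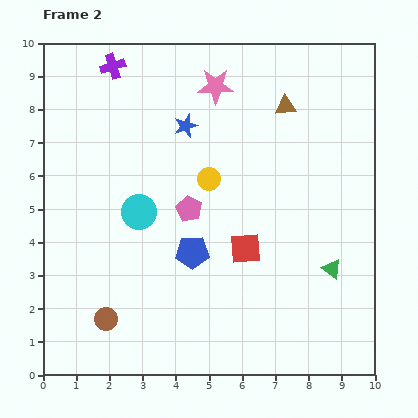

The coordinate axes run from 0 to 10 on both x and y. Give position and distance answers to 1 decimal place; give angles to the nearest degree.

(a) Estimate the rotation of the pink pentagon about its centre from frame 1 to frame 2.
21° counter-clockwise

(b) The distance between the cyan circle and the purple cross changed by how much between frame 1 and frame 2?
-2.1

Distance in frame 1: 6.6. Distance in frame 2: 4.5.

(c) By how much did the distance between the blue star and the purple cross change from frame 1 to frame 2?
-0.7

Distance in frame 1: 3.5. Distance in frame 2: 2.8.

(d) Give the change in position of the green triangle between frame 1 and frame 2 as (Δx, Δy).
(1.7, -3.4)

The green triangle was at (7.0, 6.6) in frame 1 and (8.7, 3.2) in frame 2.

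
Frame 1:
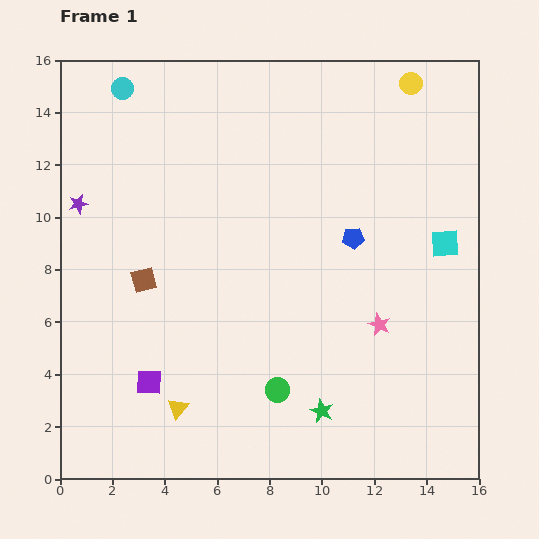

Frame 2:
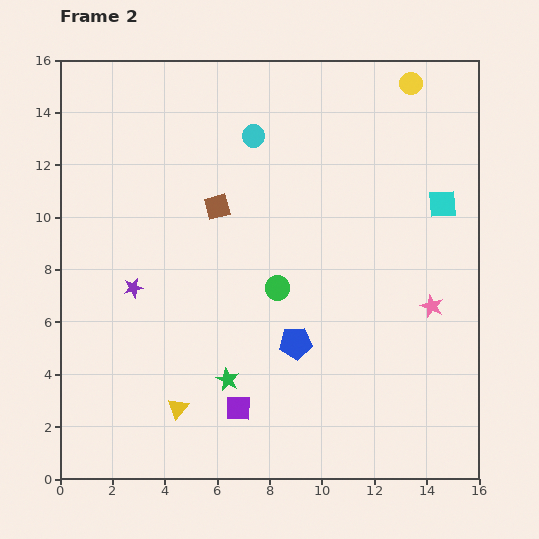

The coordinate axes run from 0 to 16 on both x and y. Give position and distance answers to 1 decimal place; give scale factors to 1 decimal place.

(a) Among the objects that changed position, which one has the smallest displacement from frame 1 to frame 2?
the cyan square

(moved 1.5)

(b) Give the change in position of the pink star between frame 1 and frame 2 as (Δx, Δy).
(2.0, 0.7)

The pink star was at (12.2, 5.9) in frame 1 and (14.2, 6.6) in frame 2.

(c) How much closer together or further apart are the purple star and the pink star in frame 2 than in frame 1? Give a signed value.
-1.0

Distance in frame 1: 12.4. Distance in frame 2: 11.4.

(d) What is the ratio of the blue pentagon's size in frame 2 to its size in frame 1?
1.5×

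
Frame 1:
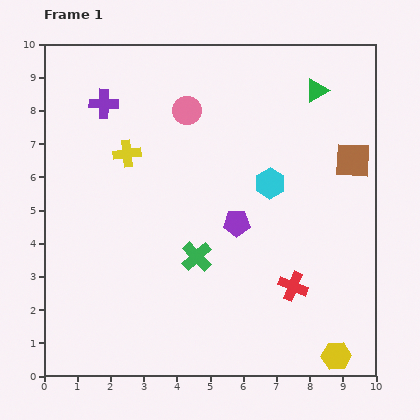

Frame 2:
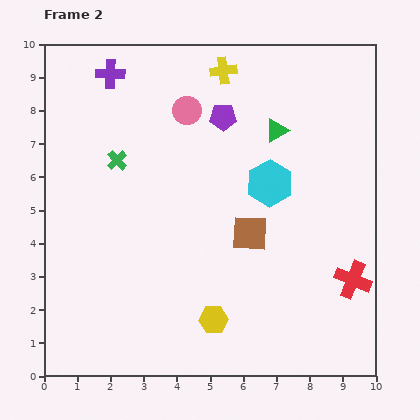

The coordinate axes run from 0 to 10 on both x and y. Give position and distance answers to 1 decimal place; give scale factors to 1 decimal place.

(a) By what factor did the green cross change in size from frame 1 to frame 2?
0.7×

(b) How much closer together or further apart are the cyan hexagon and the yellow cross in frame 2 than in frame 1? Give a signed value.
-0.7

Distance in frame 1: 4.4. Distance in frame 2: 3.7.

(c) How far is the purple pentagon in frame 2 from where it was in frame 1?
3.2

The purple pentagon moved from (5.8, 4.6) to (5.4, 7.8), a distance of √(0.4² + 3.2²) ≈ 3.2.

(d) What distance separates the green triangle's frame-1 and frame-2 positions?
1.7

The green triangle moved from (8.2, 8.6) to (7.0, 7.4), a distance of √(1.2² + 1.2²) ≈ 1.7.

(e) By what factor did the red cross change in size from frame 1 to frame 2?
1.3×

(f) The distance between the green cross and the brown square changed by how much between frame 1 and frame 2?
-0.9

Distance in frame 1: 5.5. Distance in frame 2: 4.6.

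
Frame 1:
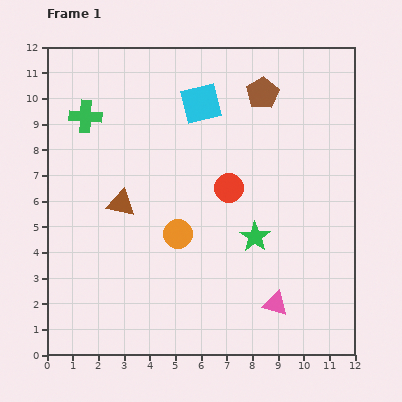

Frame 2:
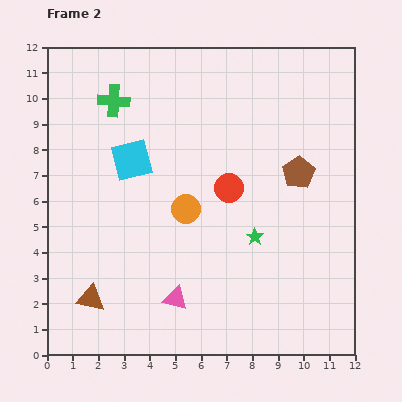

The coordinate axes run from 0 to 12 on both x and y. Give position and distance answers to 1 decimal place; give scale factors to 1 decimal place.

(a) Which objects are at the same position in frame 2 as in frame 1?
the red circle, the green star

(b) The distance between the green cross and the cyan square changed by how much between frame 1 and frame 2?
-2.1

Distance in frame 1: 4.5. Distance in frame 2: 2.4.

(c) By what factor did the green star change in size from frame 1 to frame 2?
0.6×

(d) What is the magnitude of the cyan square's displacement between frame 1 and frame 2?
3.5

The cyan square moved from (6.0, 9.8) to (3.3, 7.6), a distance of √(2.7² + 2.2²) ≈ 3.5.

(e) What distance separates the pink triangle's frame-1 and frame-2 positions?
3.9

The pink triangle moved from (8.9, 2.0) to (5.0, 2.2), a distance of √(3.9² + 0.2²) ≈ 3.9.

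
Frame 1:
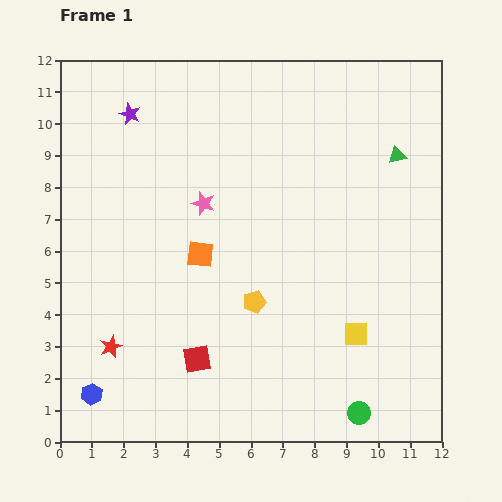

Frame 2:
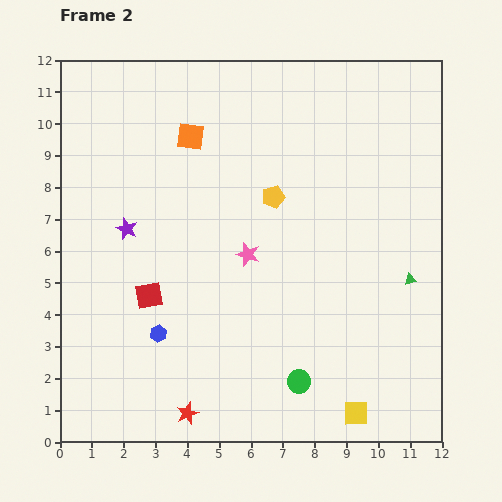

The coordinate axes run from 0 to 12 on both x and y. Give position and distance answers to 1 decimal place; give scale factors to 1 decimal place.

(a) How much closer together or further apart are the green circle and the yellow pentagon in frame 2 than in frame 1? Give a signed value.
+1.1

Distance in frame 1: 4.8. Distance in frame 2: 5.9.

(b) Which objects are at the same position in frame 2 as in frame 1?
none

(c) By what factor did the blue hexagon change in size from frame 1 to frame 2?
0.8×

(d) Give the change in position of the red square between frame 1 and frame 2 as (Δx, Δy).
(-1.5, 2.0)

The red square was at (4.3, 2.6) in frame 1 and (2.8, 4.6) in frame 2.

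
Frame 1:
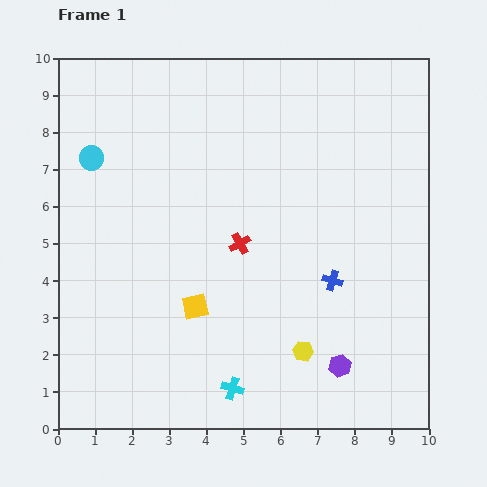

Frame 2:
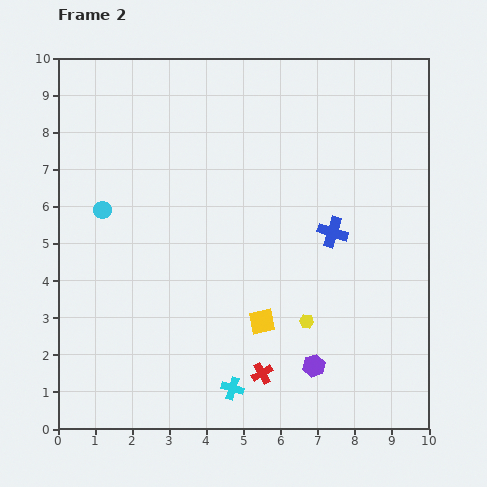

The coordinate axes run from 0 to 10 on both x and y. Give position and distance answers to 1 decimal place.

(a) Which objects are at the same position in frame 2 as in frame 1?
the cyan cross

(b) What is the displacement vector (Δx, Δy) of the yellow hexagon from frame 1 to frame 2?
(0.1, 0.8)

The yellow hexagon was at (6.6, 2.1) in frame 1 and (6.7, 2.9) in frame 2.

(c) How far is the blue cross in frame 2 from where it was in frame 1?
1.3

The blue cross moved from (7.4, 4.0) to (7.4, 5.3), a distance of √(0.0² + 1.3²) ≈ 1.3.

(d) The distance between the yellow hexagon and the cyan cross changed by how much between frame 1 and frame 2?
+0.6

Distance in frame 1: 2.1. Distance in frame 2: 2.7.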